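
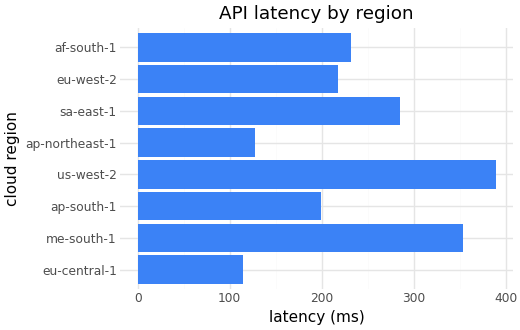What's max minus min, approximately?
≈ 300

Max us-west-2 ≈ 400, min eu-central-1 ≈ 100; range ≈ 300.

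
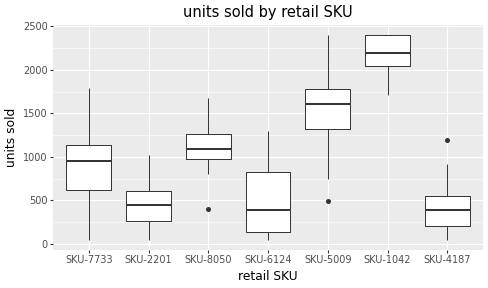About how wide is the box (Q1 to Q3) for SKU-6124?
Q3 ≈ 800, Q1 ≈ 200; IQR ≈ 600.

≈ 600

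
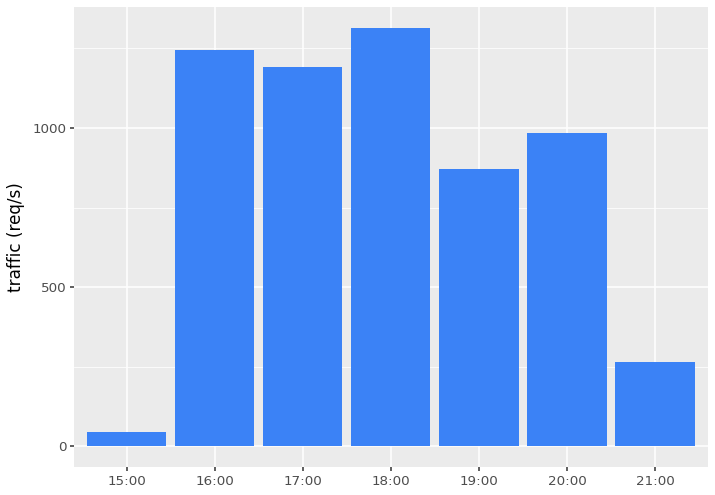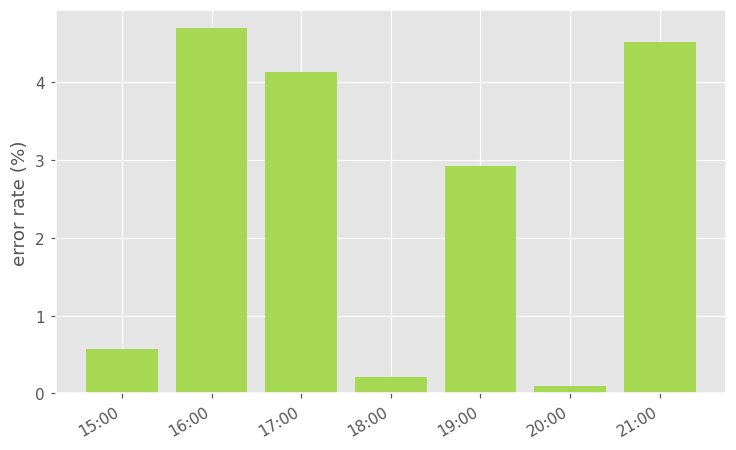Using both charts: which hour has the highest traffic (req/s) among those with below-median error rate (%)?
18:00

Chart 2 median error rate (%) ≈ 3; below-median hours: 15:00, 18:00, 20:00. Among those, 18:00 has the highest traffic (req/s) (≈ 1400).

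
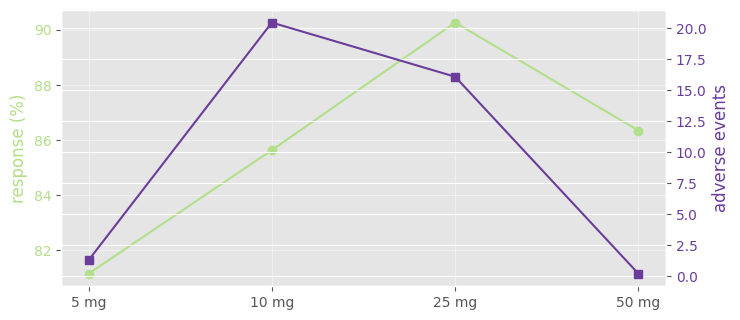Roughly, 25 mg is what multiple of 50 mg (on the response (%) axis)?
≈ 1.05×

25 mg ≈ 90, 50 mg ≈ 86; 90/86 ≈ 1.05.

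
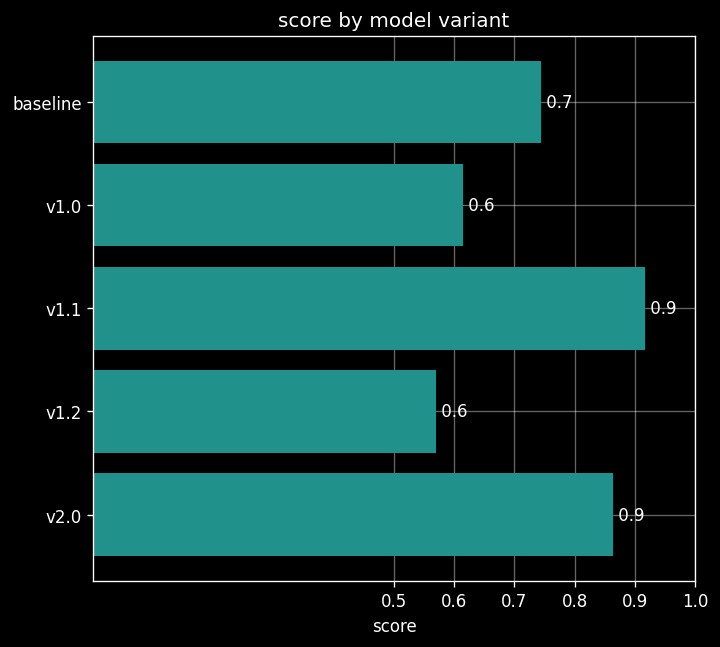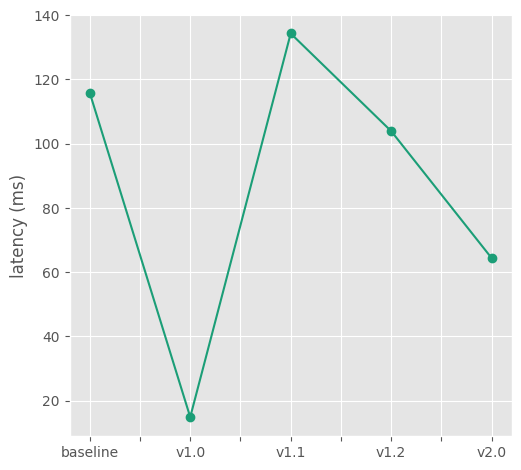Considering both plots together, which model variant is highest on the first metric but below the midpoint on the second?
v2.0

Chart 2 median latency (ms) ≈ 100; below-median model variants: v1.0, v2.0. Among those, v2.0 has the highest score (≈ 0.9).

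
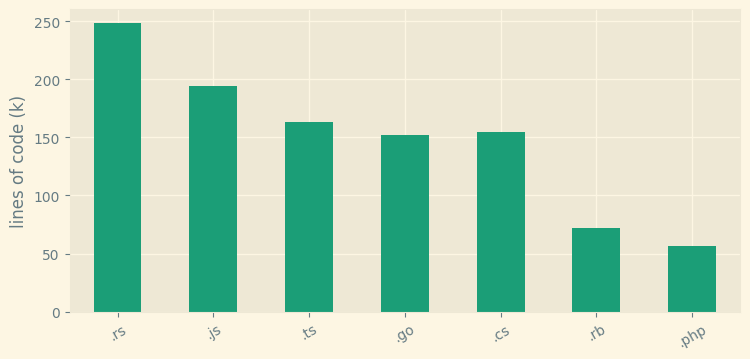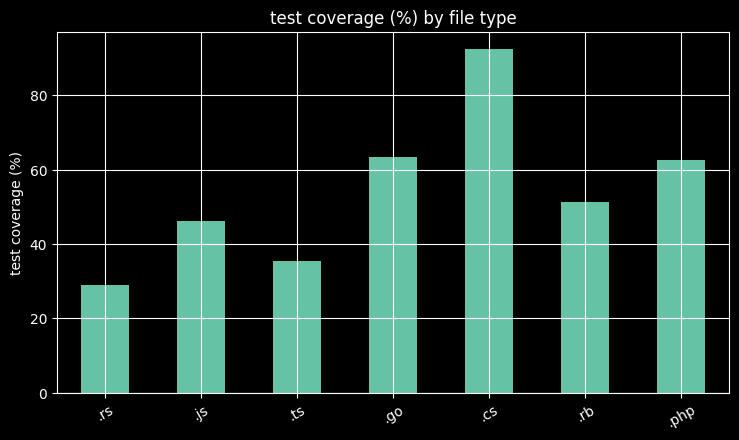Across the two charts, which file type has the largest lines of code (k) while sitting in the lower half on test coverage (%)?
.rs

Chart 2 median test coverage (%) ≈ 50; below-median file types: .rs, .js, .ts. Among those, .rs has the highest lines of code (k) (≈ 250).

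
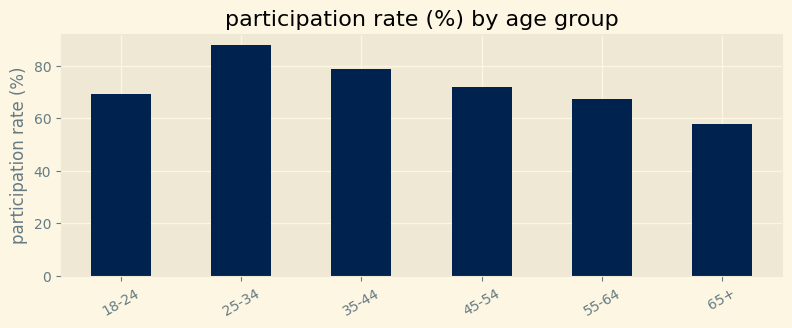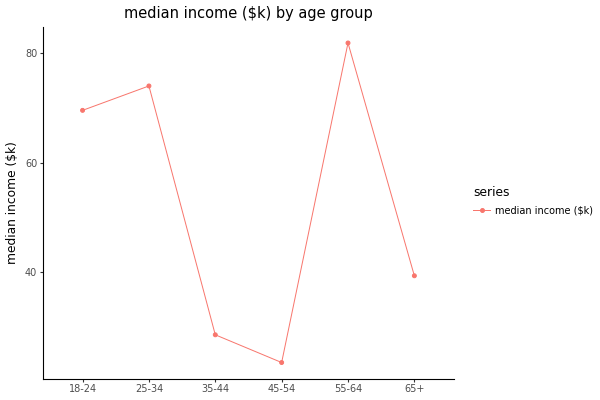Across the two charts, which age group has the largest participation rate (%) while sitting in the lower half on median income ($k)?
35-44

Chart 2 median median income ($k) ≈ 50; below-median age groups: 35-44, 45-54, 65+. Among those, 35-44 has the highest participation rate (%) (≈ 80).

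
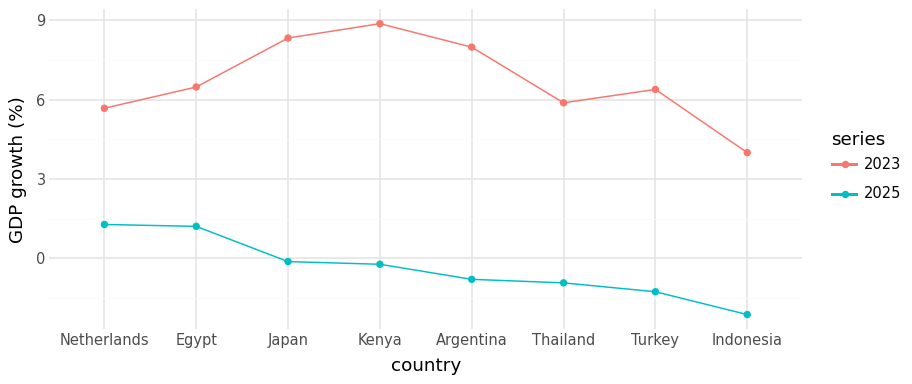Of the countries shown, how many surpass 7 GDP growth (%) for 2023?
Above 7: Japan, Kenya, Argentina.

3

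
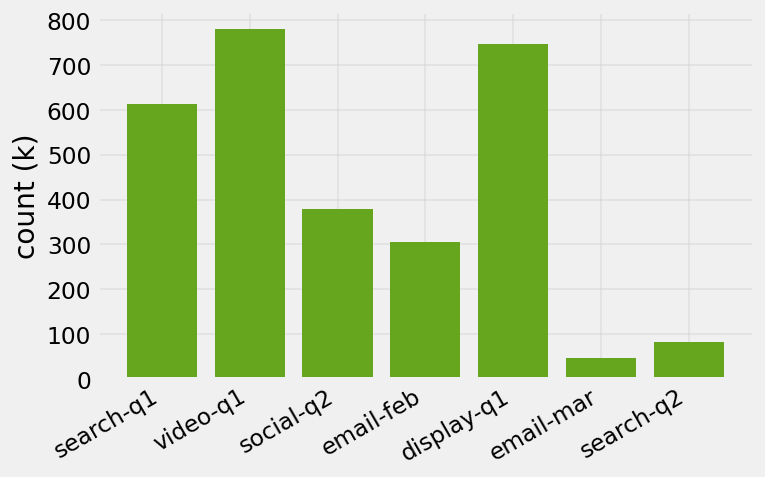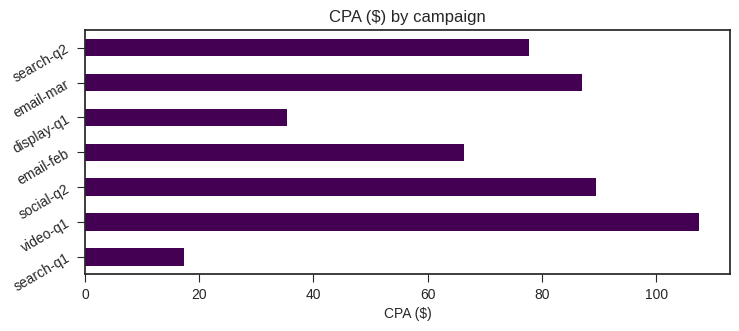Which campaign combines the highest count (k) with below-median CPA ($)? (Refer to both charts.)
display-q1

Chart 2 median CPA ($) ≈ 80; below-median campaigns: search-q1, email-feb, display-q1. Among those, display-q1 has the highest count (k) (≈ 700).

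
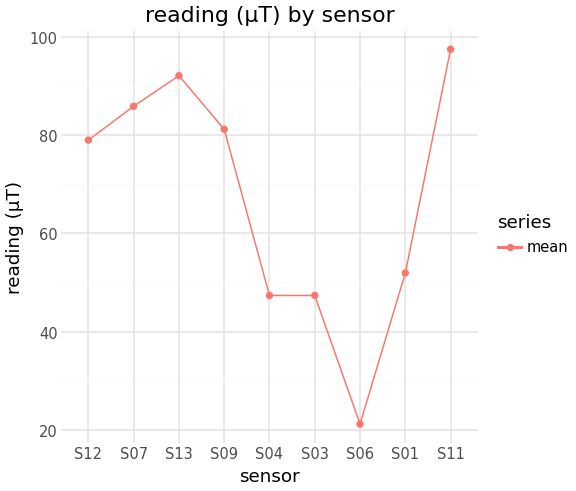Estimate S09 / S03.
≈ 1.6×

S09 ≈ 80, S03 ≈ 50; 80/50 ≈ 1.6.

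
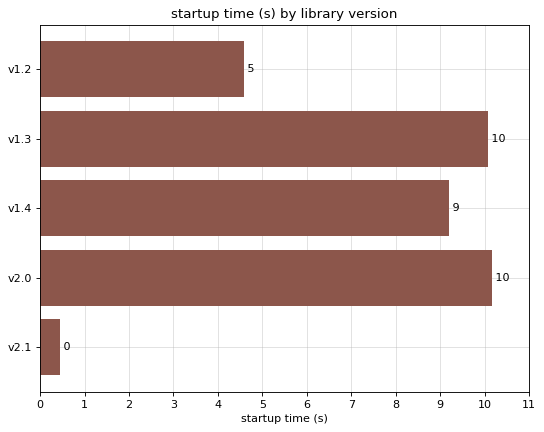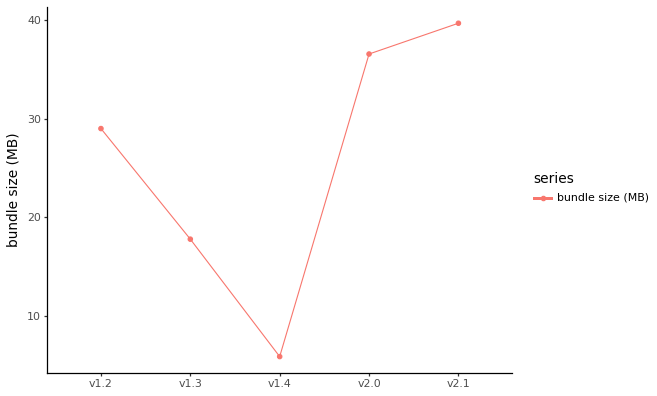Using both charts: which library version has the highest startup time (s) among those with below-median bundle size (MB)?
v1.3

Chart 2 median bundle size (MB) ≈ 30; below-median library versions: v1.3, v1.4. Among those, v1.3 has the highest startup time (s) (≈ 10).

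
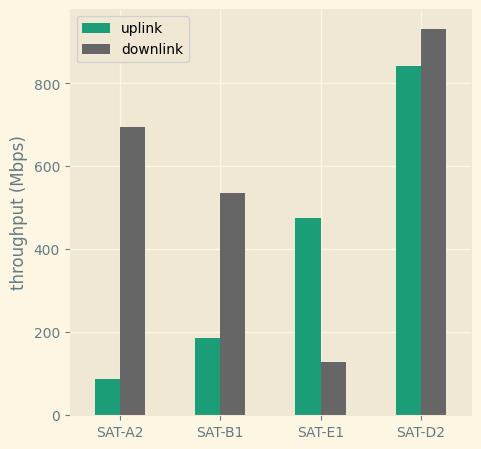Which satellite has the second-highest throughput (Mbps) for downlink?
Top 3 for downlink: SAT-D2 ≈ 900, SAT-A2 ≈ 700, SAT-B1 ≈ 500.

SAT-A2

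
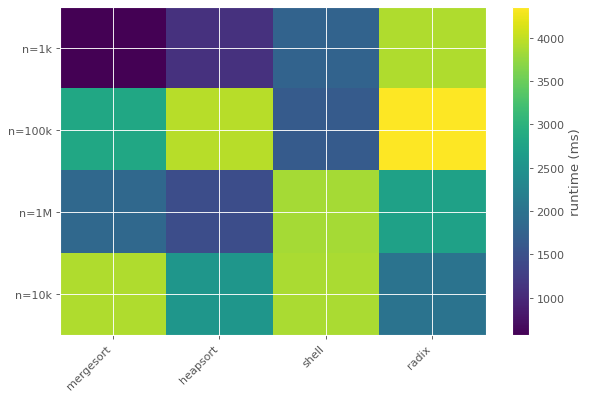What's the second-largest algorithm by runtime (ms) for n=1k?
shell

Top 3 for n=1k: radix ≈ 4000, shell ≈ 2000, heapsort ≈ 1000.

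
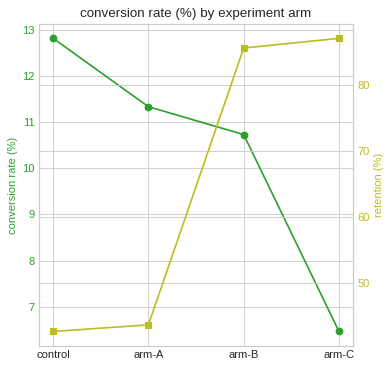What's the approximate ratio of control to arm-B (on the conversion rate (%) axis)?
control ≈ 13, arm-B ≈ 11; 13/11 ≈ 1.18.

≈ 1.18×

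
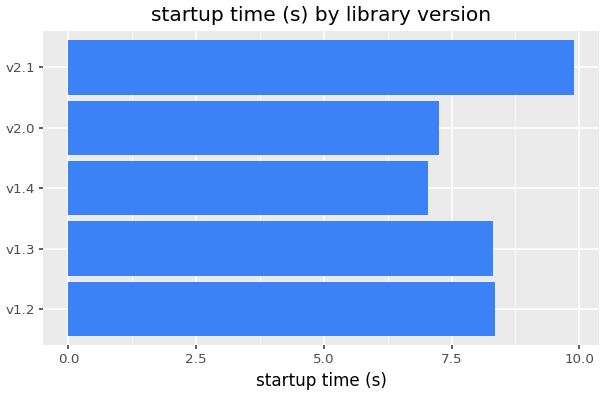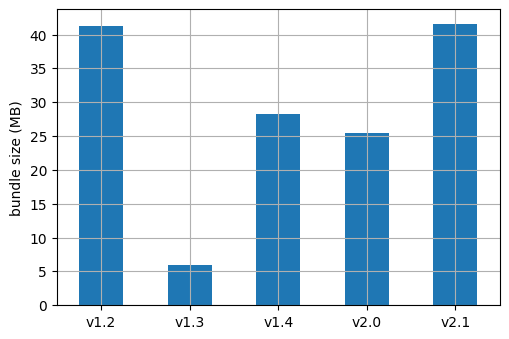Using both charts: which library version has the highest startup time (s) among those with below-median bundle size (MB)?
Chart 2 median bundle size (MB) ≈ 30; below-median library versions: v1.3, v2.0. Among those, v1.3 has the highest startup time (s) (≈ 8).

v1.3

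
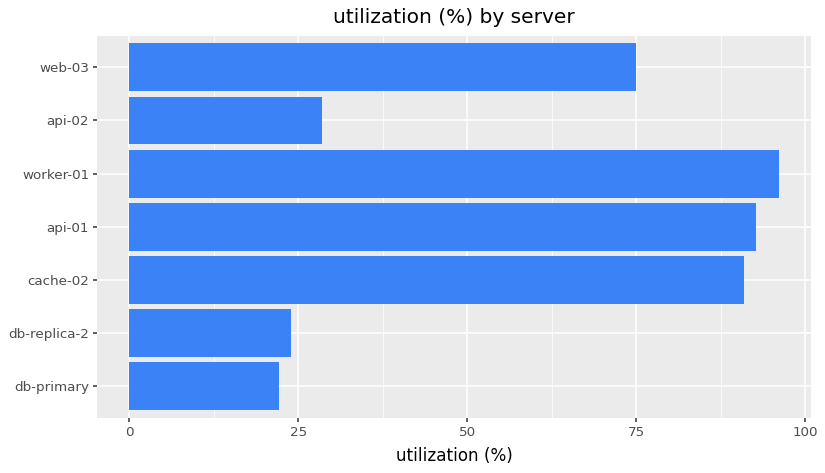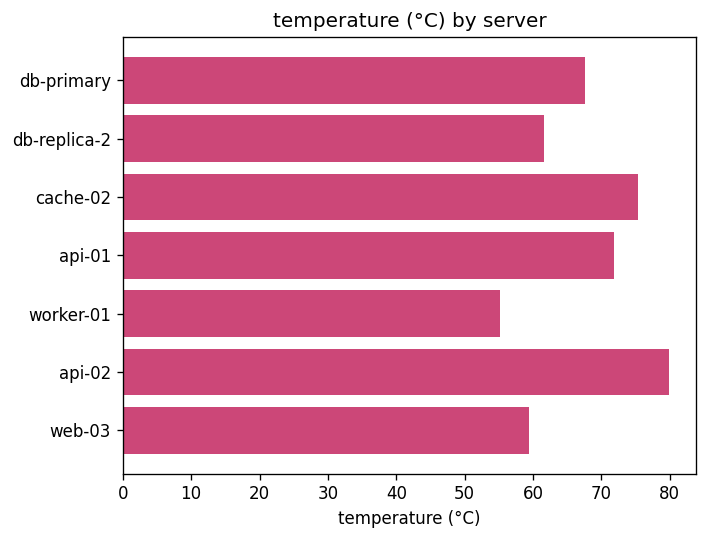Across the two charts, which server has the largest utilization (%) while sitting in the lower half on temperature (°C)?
worker-01

Chart 2 median temperature (°C) ≈ 70; below-median servers: db-replica-2, worker-01, web-03. Among those, worker-01 has the highest utilization (%) (≈ 100).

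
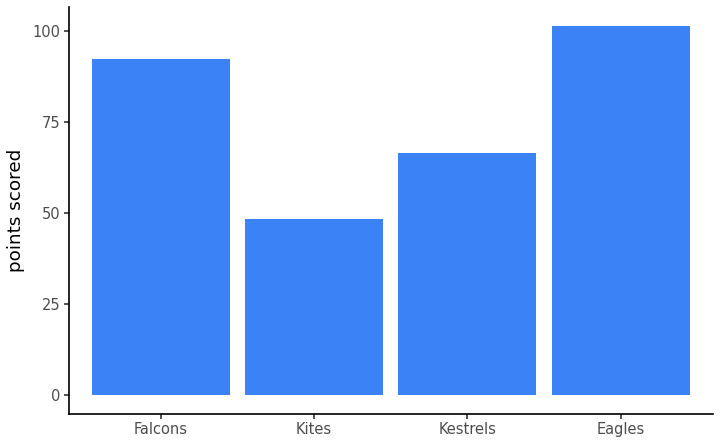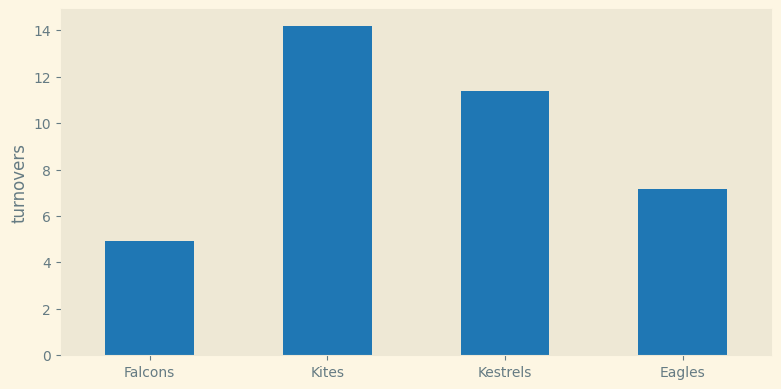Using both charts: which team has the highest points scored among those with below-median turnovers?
Eagles

Chart 2 median turnovers ≈ 10; below-median teams: Falcons, Eagles. Among those, Eagles has the highest points scored (≈ 100).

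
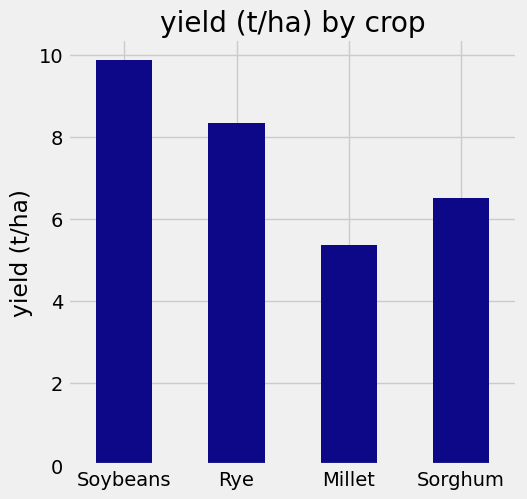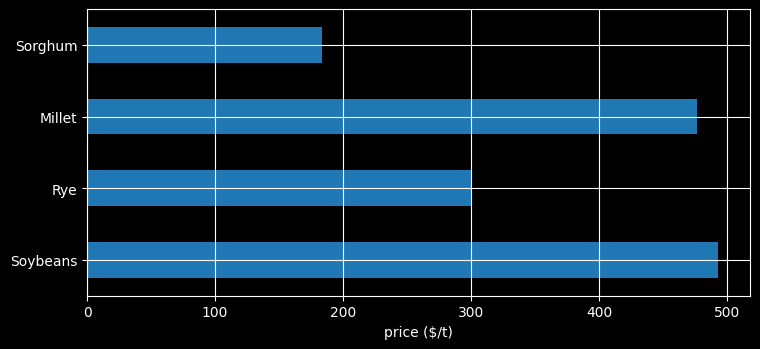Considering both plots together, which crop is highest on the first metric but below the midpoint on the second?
Chart 2 median price ($/t) ≈ 400; below-median crops: Rye, Sorghum. Among those, Rye has the highest yield (t/ha) (≈ 8).

Rye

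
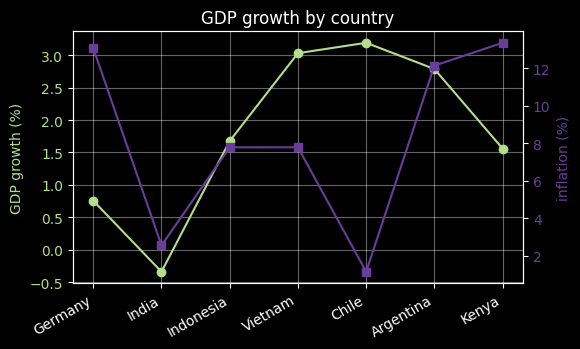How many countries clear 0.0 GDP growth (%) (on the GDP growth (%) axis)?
Above 0.0: Germany, Indonesia, Vietnam, Chile, Argentina, Kenya.

6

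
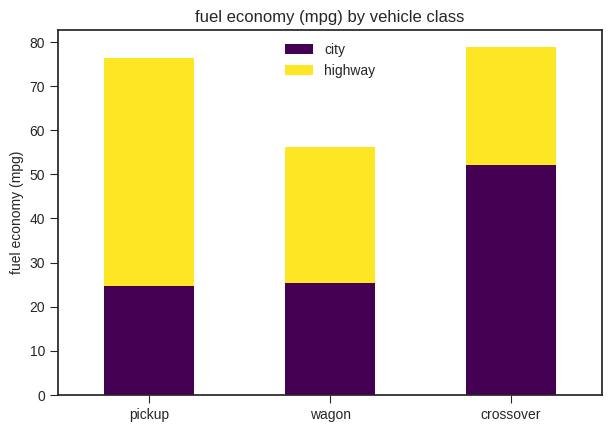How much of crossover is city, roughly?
city top ≈ 50, bottom ≈ 0; segment ≈ 50.

≈ 50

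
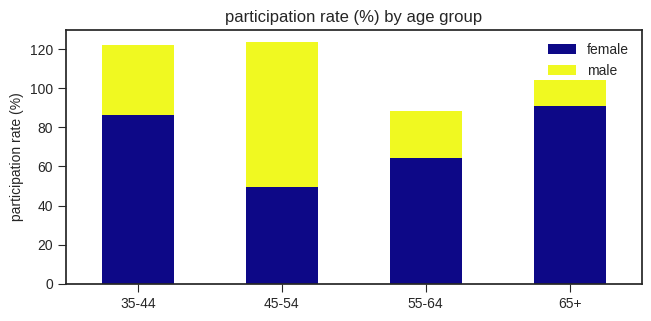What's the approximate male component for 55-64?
male top ≈ 80, bottom ≈ 60; segment ≈ 20.

≈ 20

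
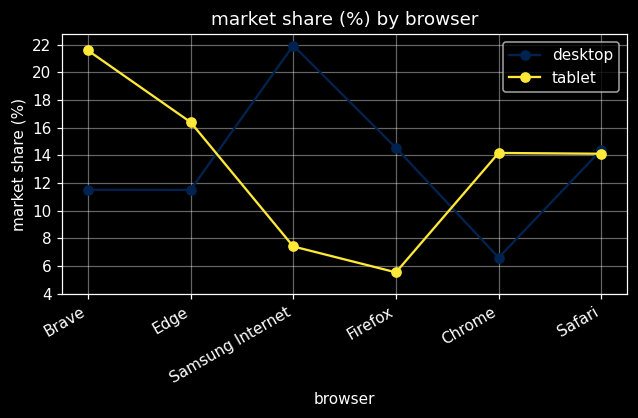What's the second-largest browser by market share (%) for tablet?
Edge

Top 3 for tablet: Brave ≈ 22, Edge ≈ 16, Chrome ≈ 14.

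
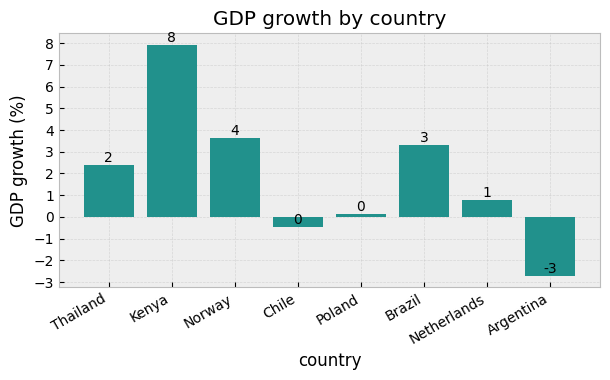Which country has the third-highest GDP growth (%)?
Top 4: Kenya ≈ 8, Norway ≈ 4, Brazil ≈ 3, Thailand ≈ 2.

Brazil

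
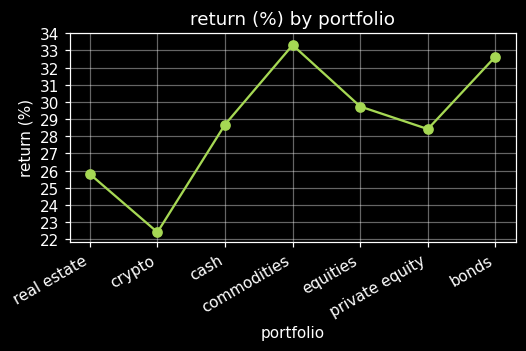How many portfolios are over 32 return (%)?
2

Above 32: commodities, bonds.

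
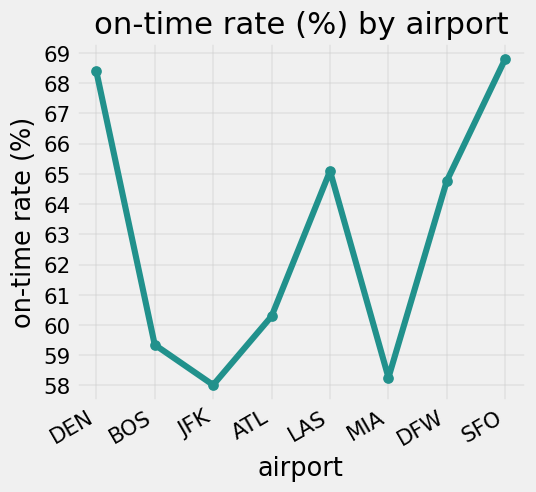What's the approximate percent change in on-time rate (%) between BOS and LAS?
BOS ≈ 59, LAS ≈ 65; (65 − 59) / 59 ≈ +10.2%.

≈ +10.2%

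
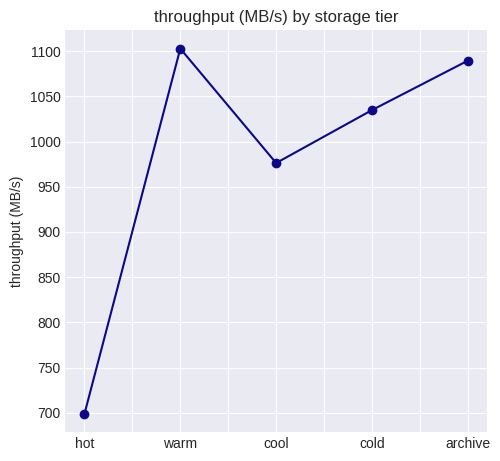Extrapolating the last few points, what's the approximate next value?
≈ 1150

Last three: 1000, 1050, 1100 → slope ≈ 50/step → next ≈ 1150.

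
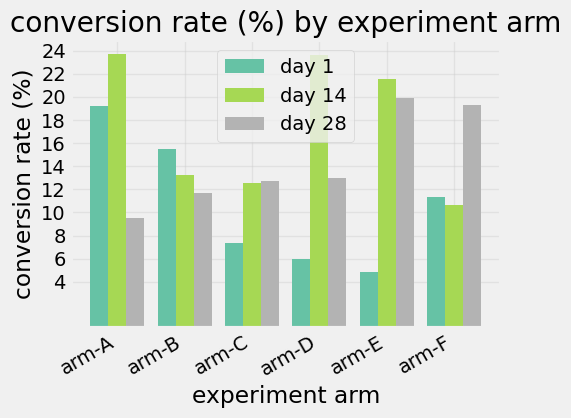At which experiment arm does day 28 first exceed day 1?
arm-C

arm-B: day 28 ≈ 12 vs day 1 ≈ 16 (not yet); arm-C: day 28 ≈ 12 vs day 1 ≈ 8 (first crossover).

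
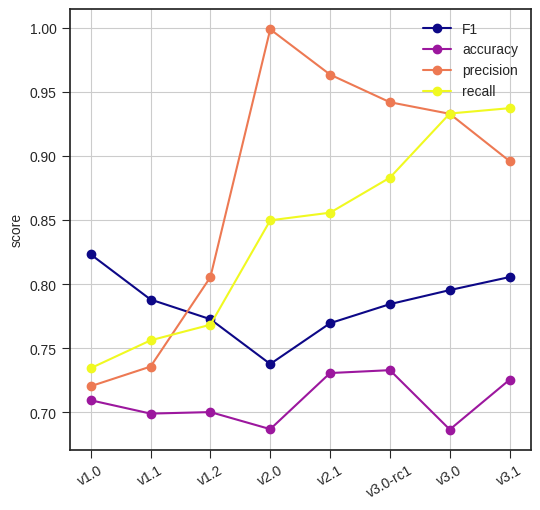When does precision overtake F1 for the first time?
v1.2

v1.1: precision ≈ 0.75 vs F1 ≈ 0.80 (not yet); v1.2: precision ≈ 0.80 vs F1 ≈ 0.75 (first crossover).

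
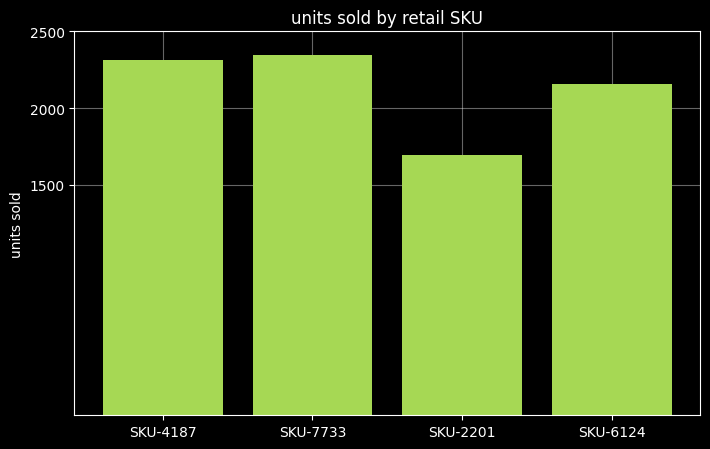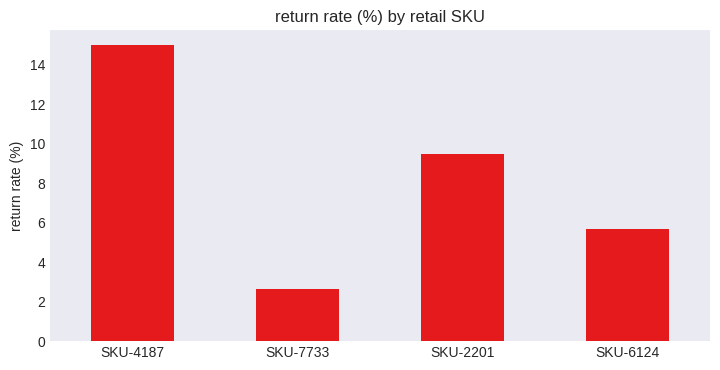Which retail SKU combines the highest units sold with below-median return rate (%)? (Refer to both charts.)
Chart 2 median return rate (%) ≈ 8; below-median retail SKUs: SKU-7733, SKU-6124. Among those, SKU-7733 has the highest units sold (≈ 2500).

SKU-7733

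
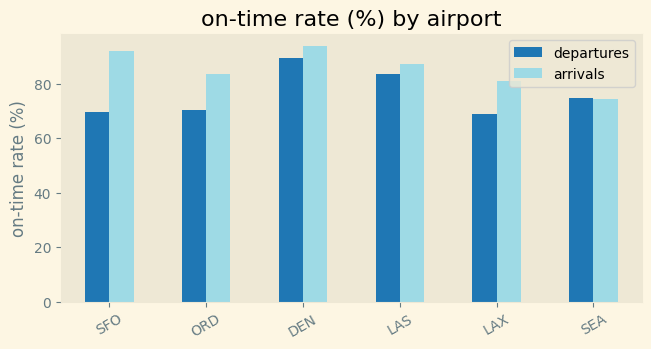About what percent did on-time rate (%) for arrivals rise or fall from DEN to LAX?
≈ -11.1%

DEN ≈ 90, LAX ≈ 80; (80 − 90) / 90 ≈ -11.1%.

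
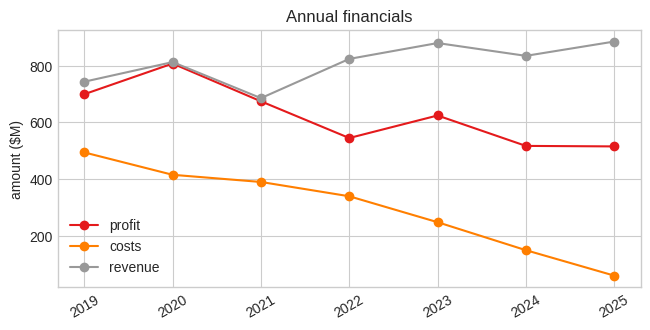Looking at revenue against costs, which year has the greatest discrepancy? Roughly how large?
2025: revenue ≈ 900, costs ≈ 100 → gap ≈ 800. Next-largest (2024) is only ≈ 600.

2025, ≈ 800 $M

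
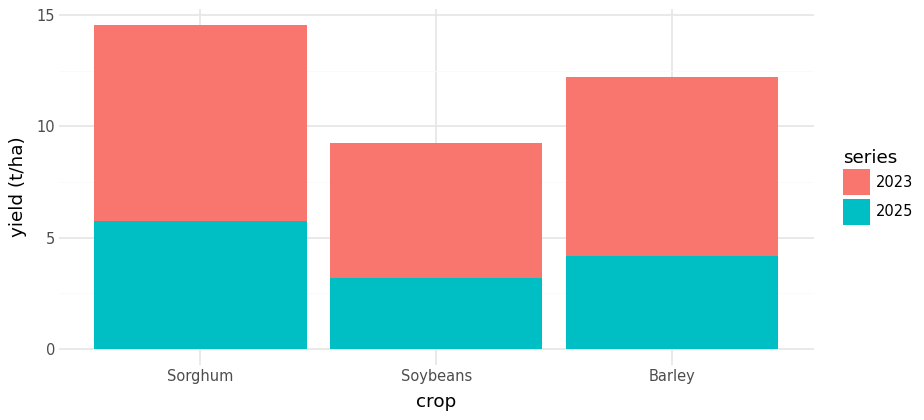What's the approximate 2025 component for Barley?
≈ 4

2025 top ≈ 4, bottom ≈ 0; segment ≈ 4.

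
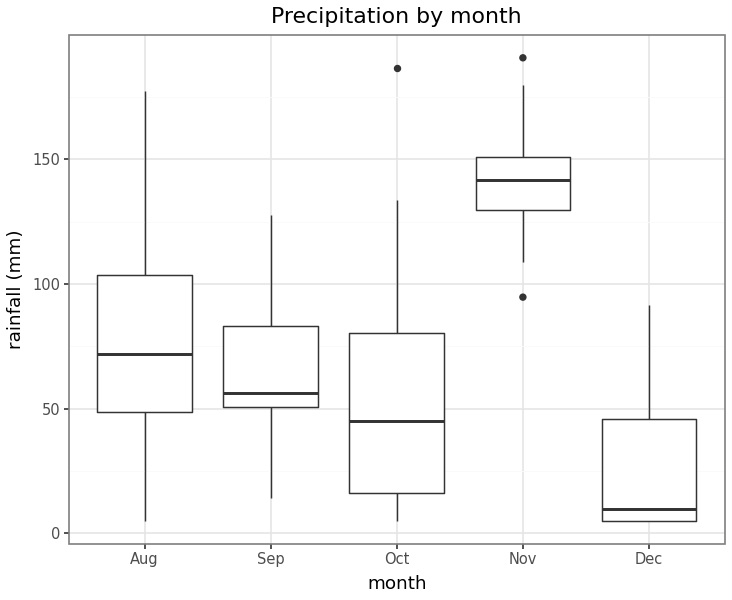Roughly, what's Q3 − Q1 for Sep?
≈ 30

Q3 ≈ 80, Q1 ≈ 50; IQR ≈ 30.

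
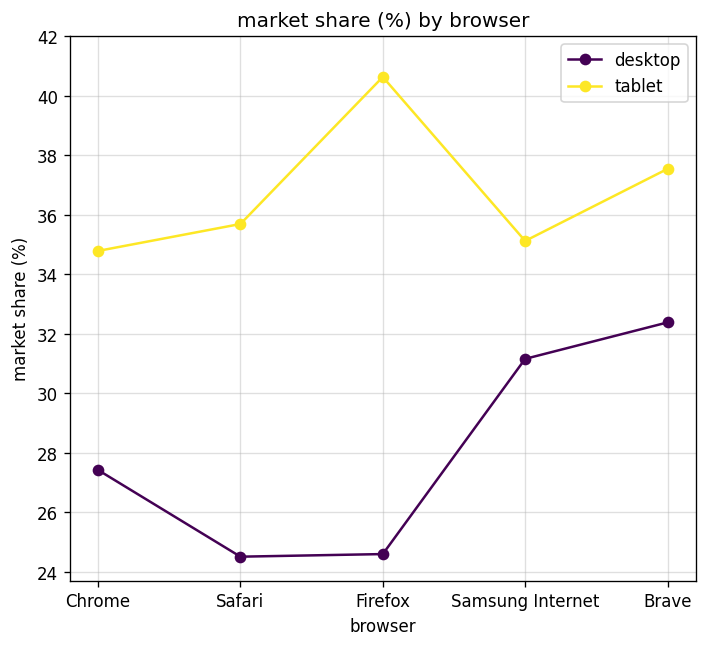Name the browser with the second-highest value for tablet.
Top 3 for tablet: Firefox ≈ 40, Brave ≈ 38, Safari ≈ 36.

Brave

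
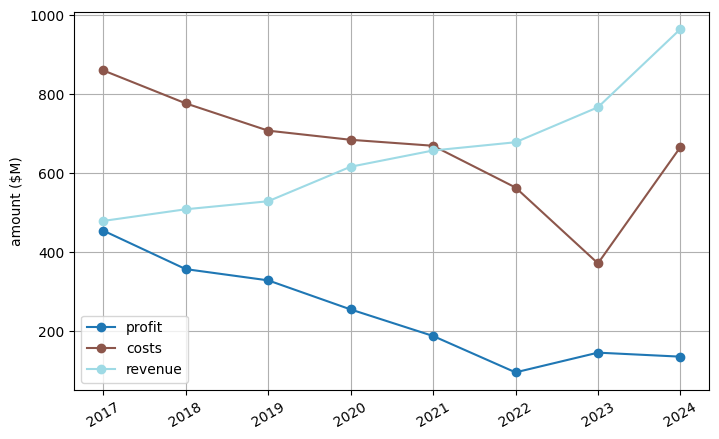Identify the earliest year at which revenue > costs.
2022

2021: revenue ≈ 700 vs costs ≈ 700 (not yet); 2022: revenue ≈ 700 vs costs ≈ 600 (first crossover).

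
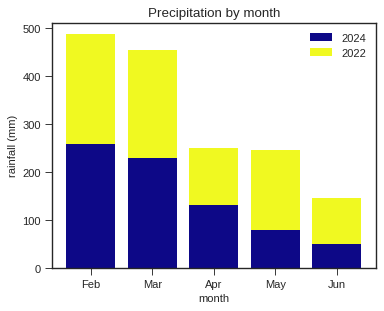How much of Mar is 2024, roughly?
≈ 250

2024 top ≈ 250, bottom ≈ 0; segment ≈ 250.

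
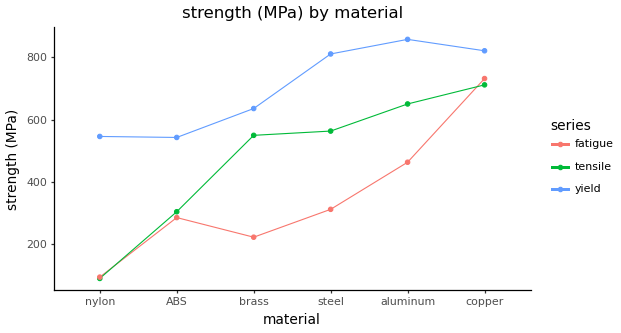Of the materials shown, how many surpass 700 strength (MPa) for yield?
3

Above 700: steel, aluminum, copper.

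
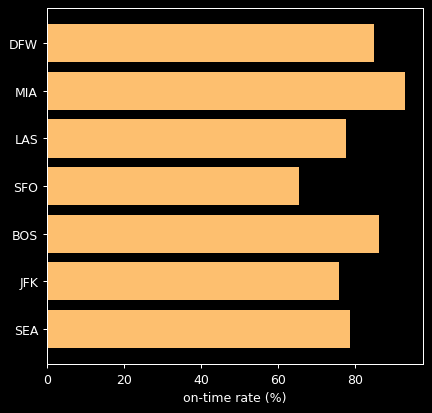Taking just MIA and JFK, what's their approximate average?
(90 + 80) / 2 ≈ 85.

≈ 85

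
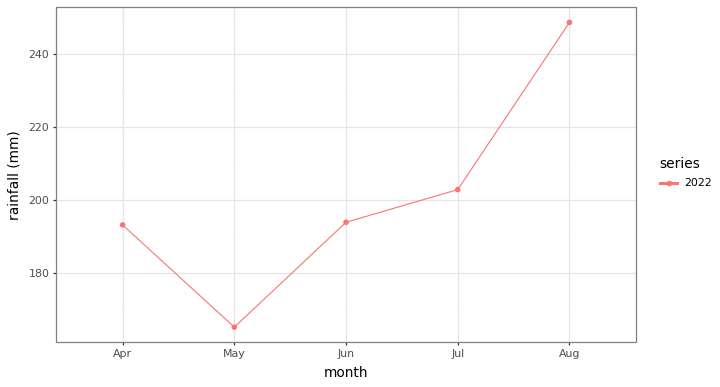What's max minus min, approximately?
≈ 80

Max Aug ≈ 250, min May ≈ 170; range ≈ 80.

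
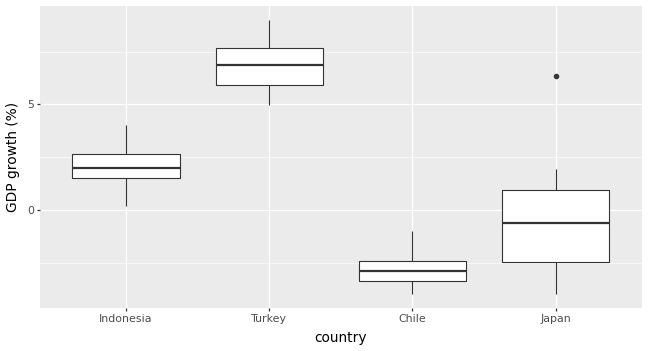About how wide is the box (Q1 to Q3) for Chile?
Q3 ≈ -2, Q1 ≈ -3; IQR ≈ 1.

≈ 1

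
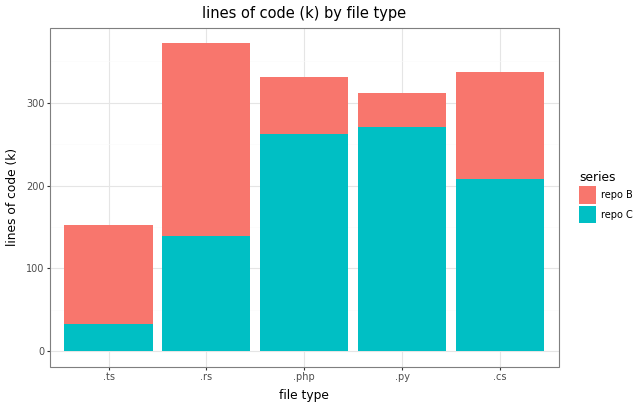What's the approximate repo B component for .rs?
≈ 200

repo B top ≈ 350, bottom ≈ 150; segment ≈ 200.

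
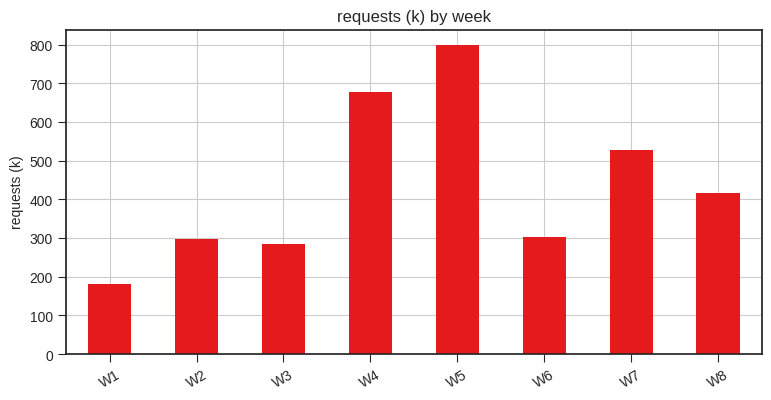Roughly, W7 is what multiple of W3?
W7 ≈ 500, W3 ≈ 300; 500/300 ≈ 1.67.

≈ 1.67×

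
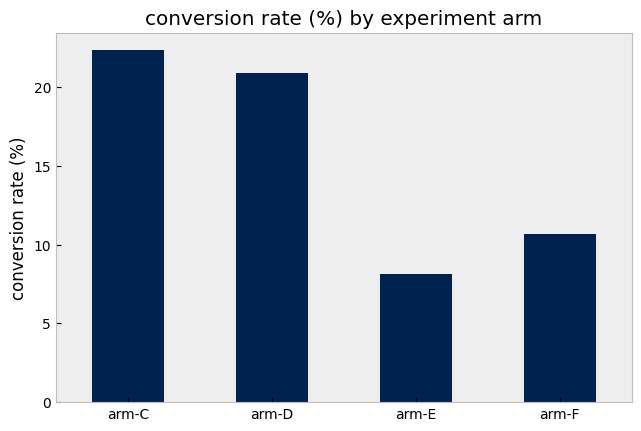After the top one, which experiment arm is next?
Top 3: arm-C ≈ 22, arm-D ≈ 20, arm-F ≈ 10.

arm-D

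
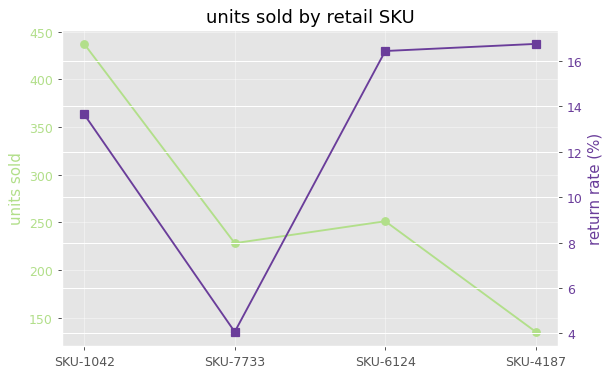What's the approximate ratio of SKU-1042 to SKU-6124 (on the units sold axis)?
≈ 1.8×

SKU-1042 ≈ 450, SKU-6124 ≈ 250; 450/250 ≈ 1.8.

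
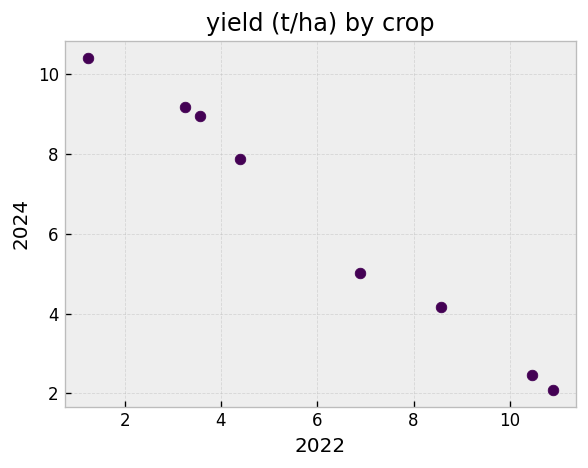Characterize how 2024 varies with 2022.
Points are negatively correlated; strong (|r| ≈ 1.0).

negative, strong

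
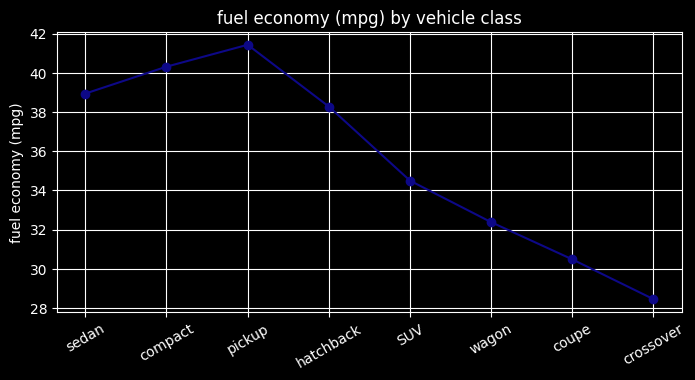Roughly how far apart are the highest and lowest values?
≈ 14

Max pickup ≈ 42, min crossover ≈ 28; range ≈ 14.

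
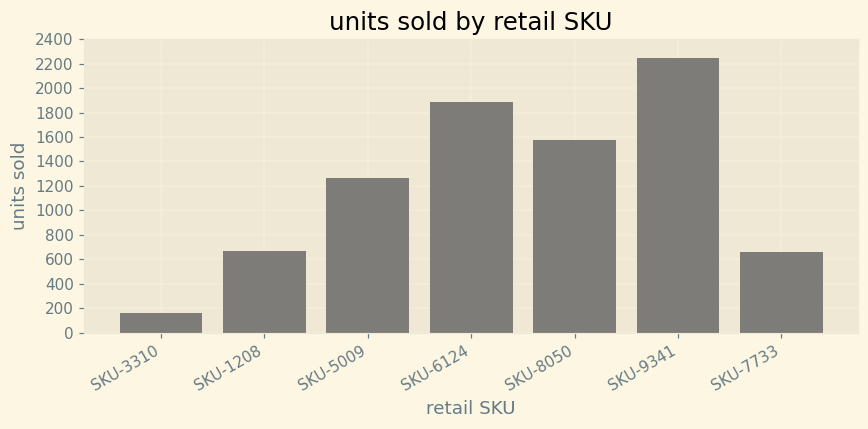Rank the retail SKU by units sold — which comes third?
SKU-8050

Top 4: SKU-9341 ≈ 2200, SKU-6124 ≈ 1800, SKU-8050 ≈ 1600, SKU-5009 ≈ 1200.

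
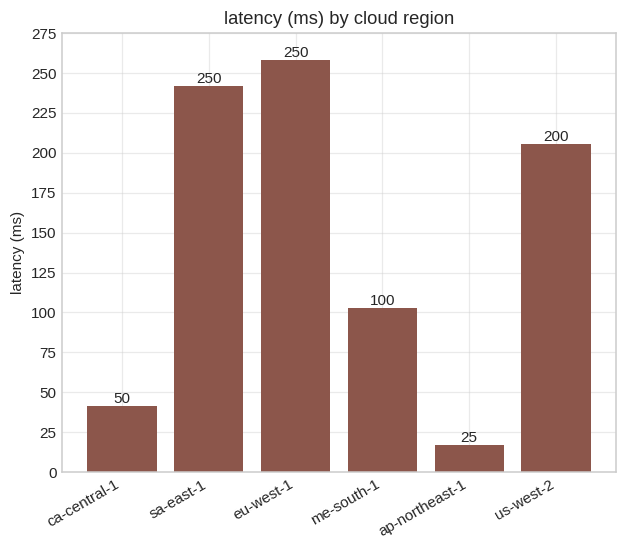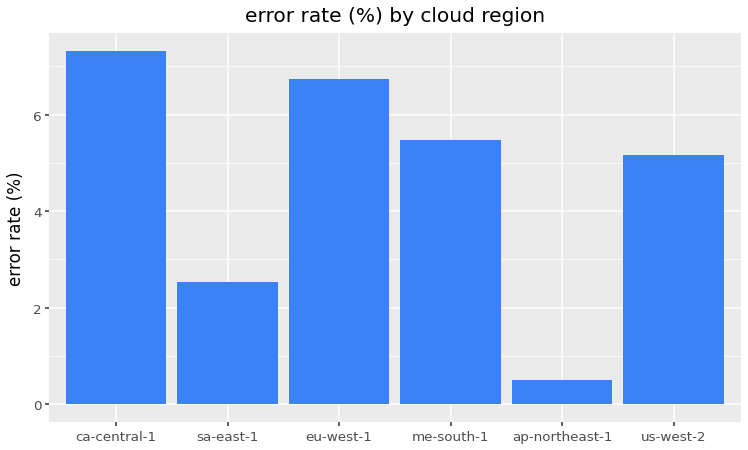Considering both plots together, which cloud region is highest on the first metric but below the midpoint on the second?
sa-east-1

Chart 2 median error rate (%) ≈ 5; below-median cloud regions: sa-east-1, ap-northeast-1, us-west-2. Among those, sa-east-1 has the highest latency (ms) (≈ 250).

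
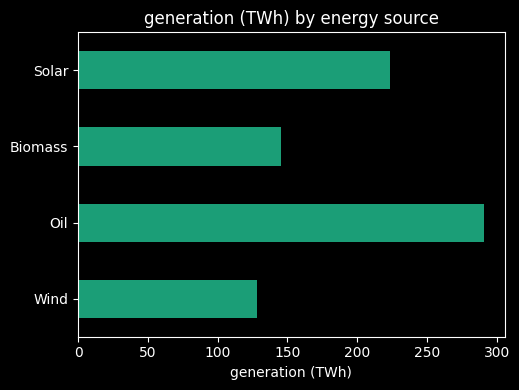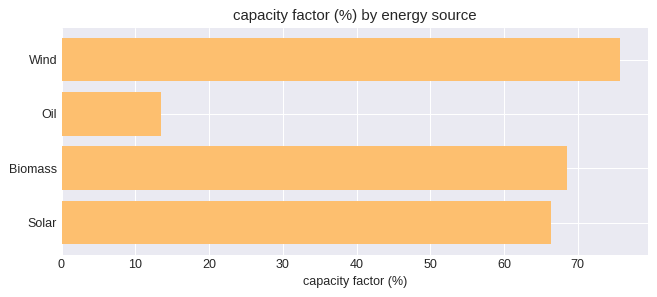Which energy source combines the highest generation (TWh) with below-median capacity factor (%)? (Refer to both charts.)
Chart 2 median capacity factor (%) ≈ 70; below-median energy sources: Oil, Solar. Among those, Oil has the highest generation (TWh) (≈ 300).

Oil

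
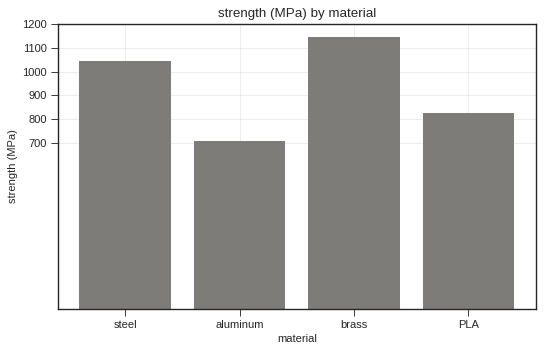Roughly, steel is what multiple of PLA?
≈ 1.25×

steel ≈ 1000, PLA ≈ 800; 1000/800 ≈ 1.25.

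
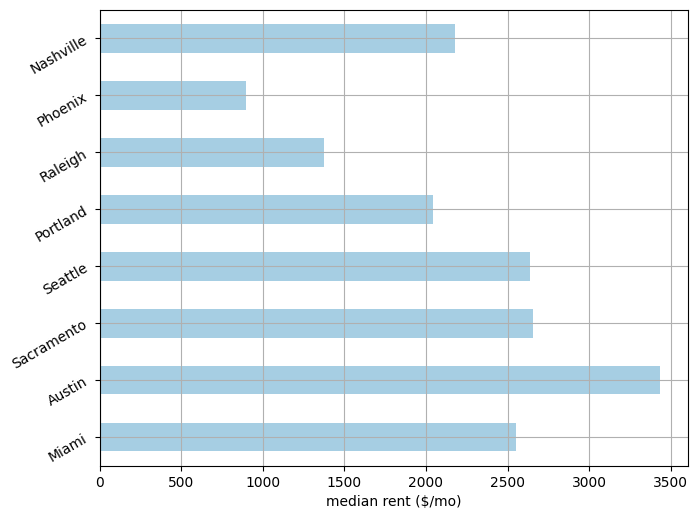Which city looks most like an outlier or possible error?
Phoenix ≈ 1000; the rest sit between ≈ 1500 and ≈ 3500.

Phoenix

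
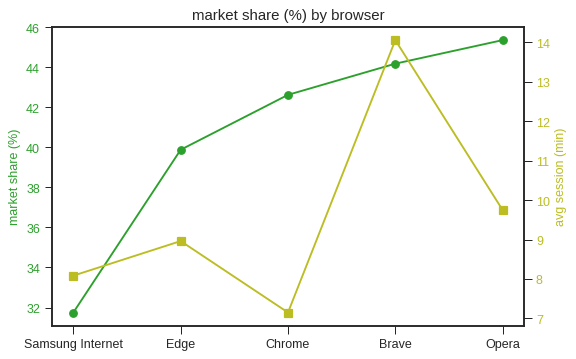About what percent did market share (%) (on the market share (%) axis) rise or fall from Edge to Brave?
≈ +10%

Edge ≈ 40, Brave ≈ 44; (44 − 40) / 40 ≈ +10%.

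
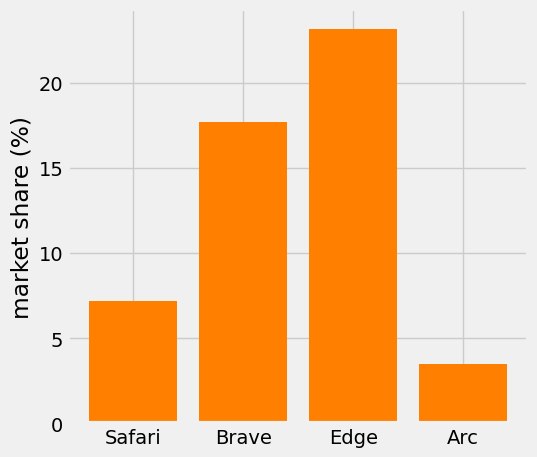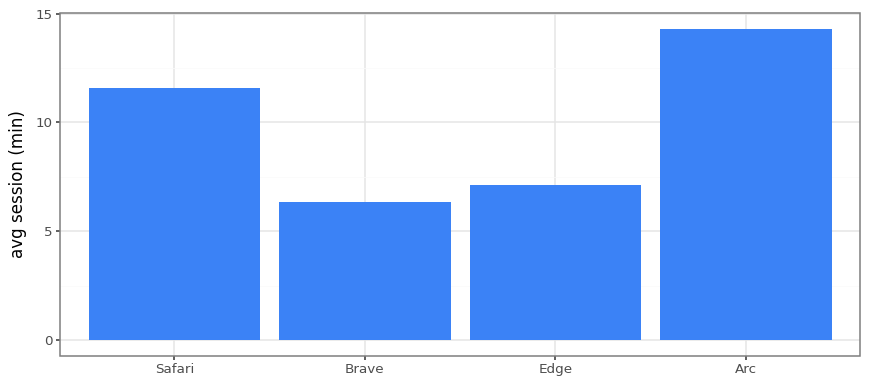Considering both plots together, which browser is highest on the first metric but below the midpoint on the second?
Chart 2 median avg session (min) ≈ 10; below-median browsers: Brave, Edge. Among those, Edge has the highest market share (%) (≈ 25).

Edge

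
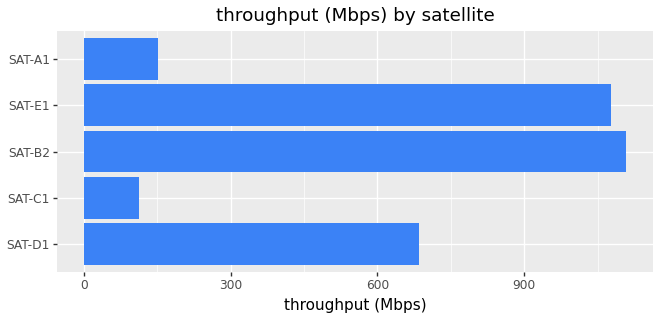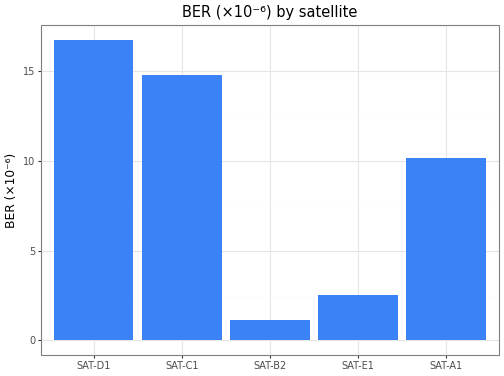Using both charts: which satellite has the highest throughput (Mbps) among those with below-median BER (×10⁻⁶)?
Chart 2 median BER (×10⁻⁶) ≈ 10; below-median satellites: SAT-B2, SAT-E1. Among those, SAT-B2 has the highest throughput (Mbps) (≈ 1200).

SAT-B2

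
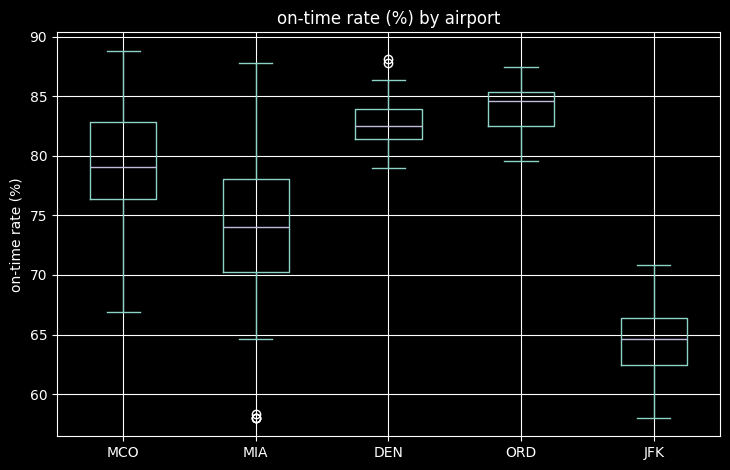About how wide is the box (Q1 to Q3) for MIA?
≈ 8

Q3 ≈ 78, Q1 ≈ 70; IQR ≈ 8.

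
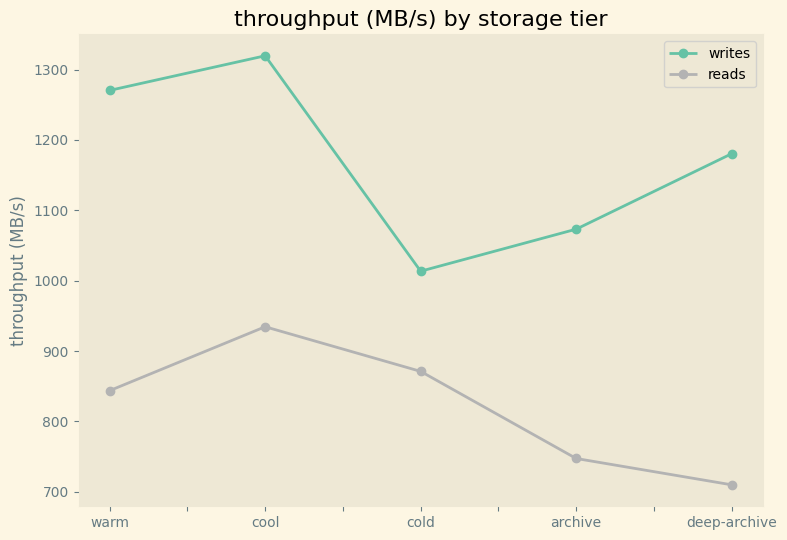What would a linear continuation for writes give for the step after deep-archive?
Last three: 1000, 1100, 1200 → slope ≈ 100/step → next ≈ 1300.

≈ 1300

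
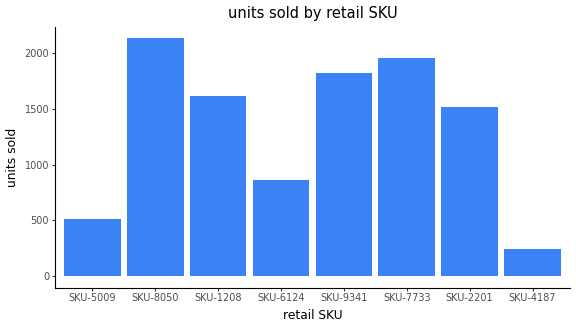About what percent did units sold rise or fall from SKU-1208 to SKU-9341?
SKU-1208 ≈ 1600, SKU-9341 ≈ 1800; (1800 − 1600) / 1600 ≈ +12.5%.

≈ +12.5%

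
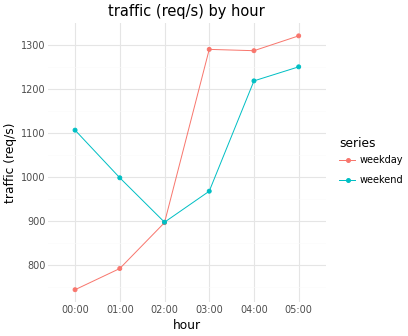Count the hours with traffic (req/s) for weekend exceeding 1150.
2

Above 1150: 04:00, 05:00.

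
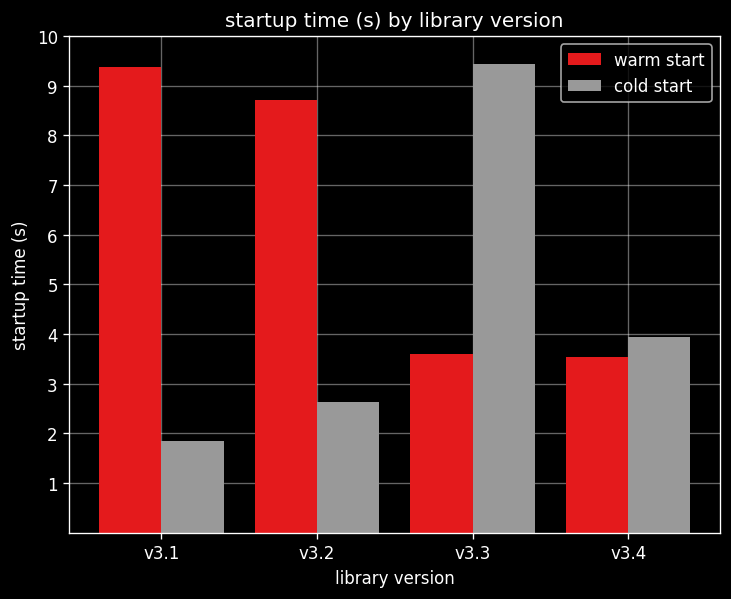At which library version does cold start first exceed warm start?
v3.2: cold start ≈ 3 vs warm start ≈ 9 (not yet); v3.3: cold start ≈ 9 vs warm start ≈ 4 (first crossover).

v3.3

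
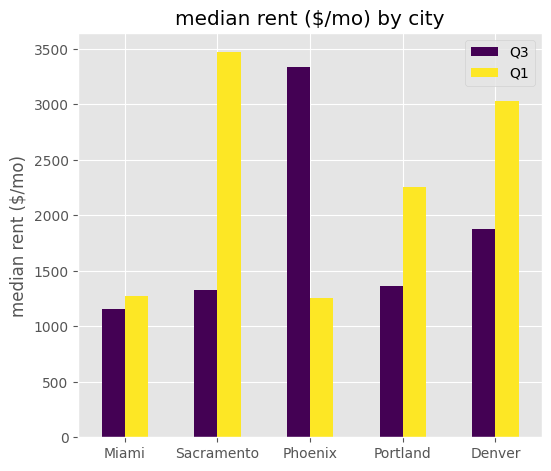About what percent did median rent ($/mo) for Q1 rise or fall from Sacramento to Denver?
≈ -14.3%

Sacramento ≈ 3500, Denver ≈ 3000; (3000 − 3500) / 3500 ≈ -14.3%.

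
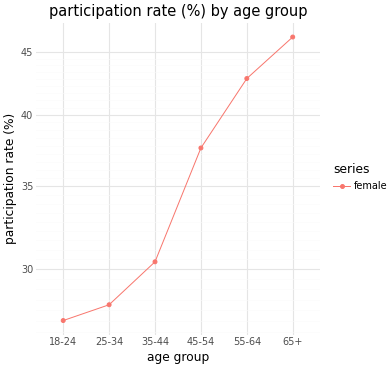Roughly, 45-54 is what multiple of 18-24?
45-54 ≈ 38, 18-24 ≈ 28; 38/28 ≈ 1.36.

≈ 1.36×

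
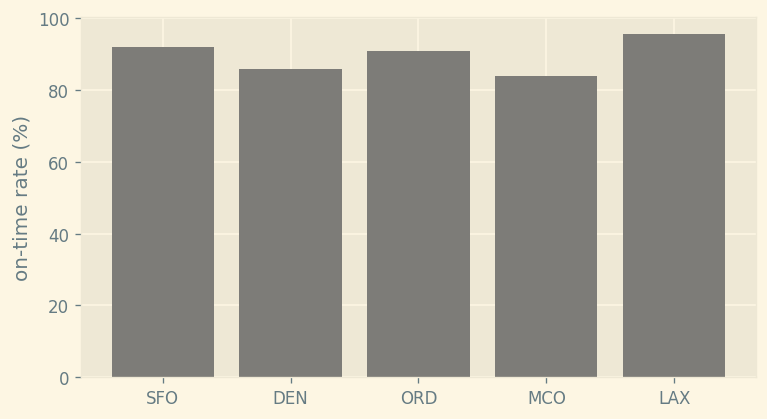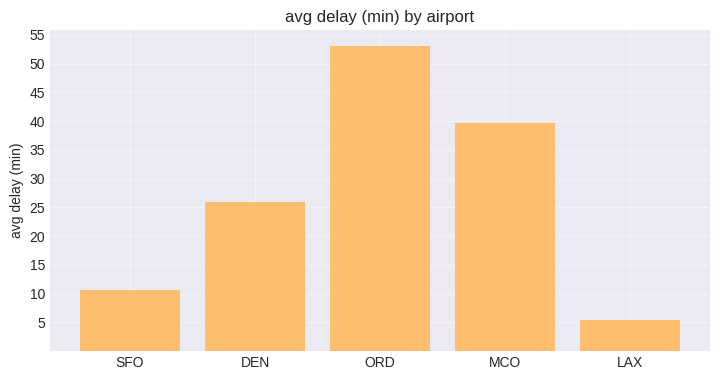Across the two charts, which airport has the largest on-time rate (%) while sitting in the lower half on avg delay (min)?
Chart 2 median avg delay (min) ≈ 25; below-median airports: SFO, LAX. Among those, LAX has the highest on-time rate (%) (≈ 100).

LAX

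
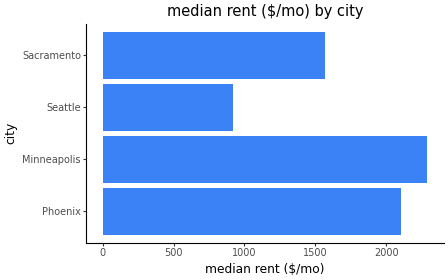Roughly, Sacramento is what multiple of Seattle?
≈ 1.6×

Sacramento ≈ 1600, Seattle ≈ 1000; 1600/1000 ≈ 1.6.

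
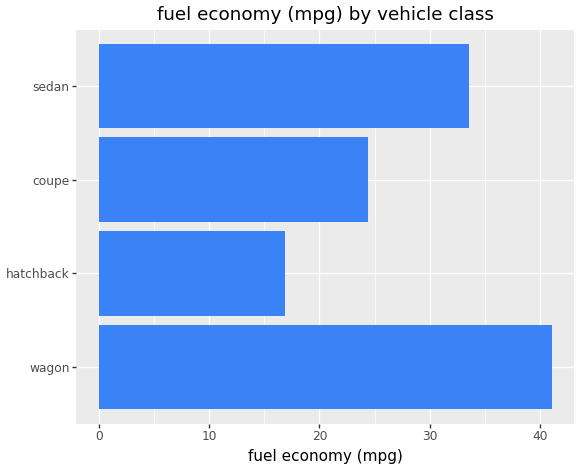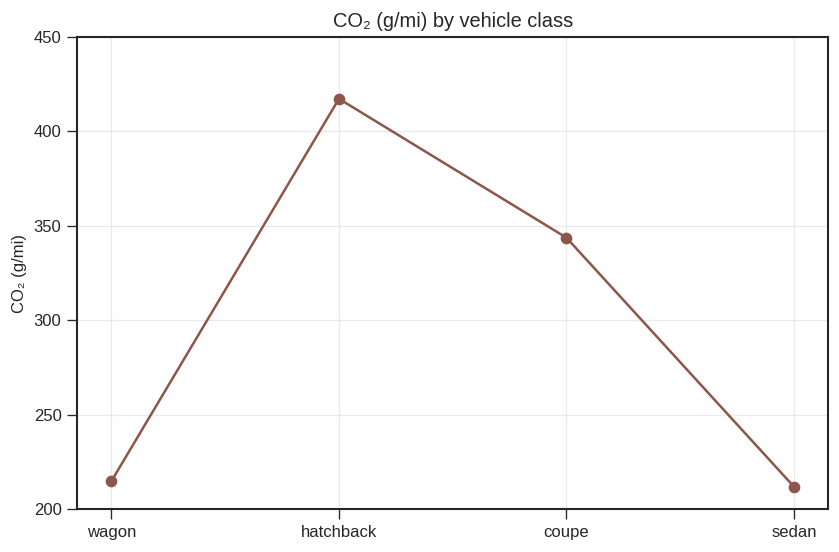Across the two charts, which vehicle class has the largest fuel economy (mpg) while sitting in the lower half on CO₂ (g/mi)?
Chart 2 median CO₂ (g/mi) ≈ 300; below-median vehicle classes: wagon, sedan. Among those, wagon has the highest fuel economy (mpg) (≈ 40).

wagon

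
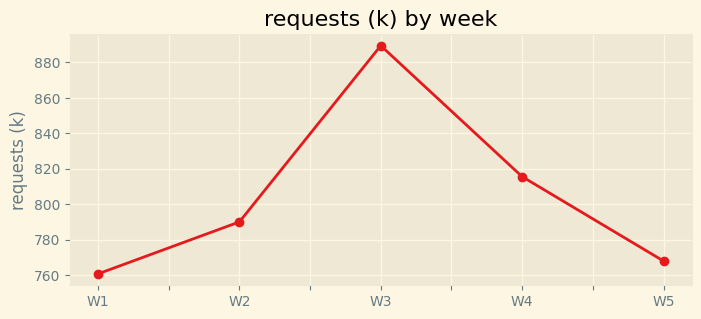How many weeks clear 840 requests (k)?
1

Above 840: W3.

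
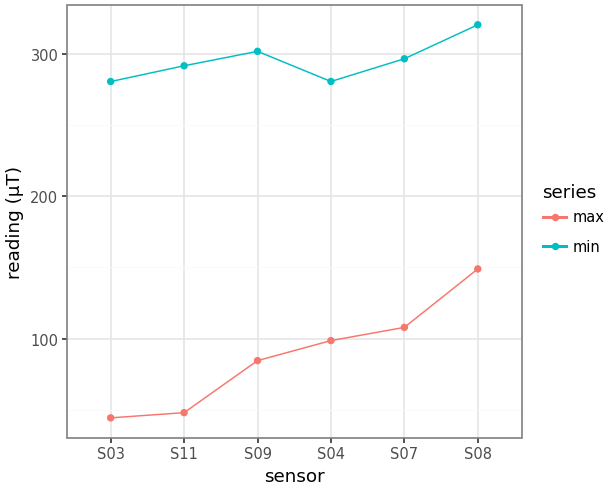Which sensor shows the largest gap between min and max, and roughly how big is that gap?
S11: min ≈ 300, max ≈ 50 → gap ≈ 250. Next-largest (S03) is only ≈ 225.

S11, ≈ 250 µT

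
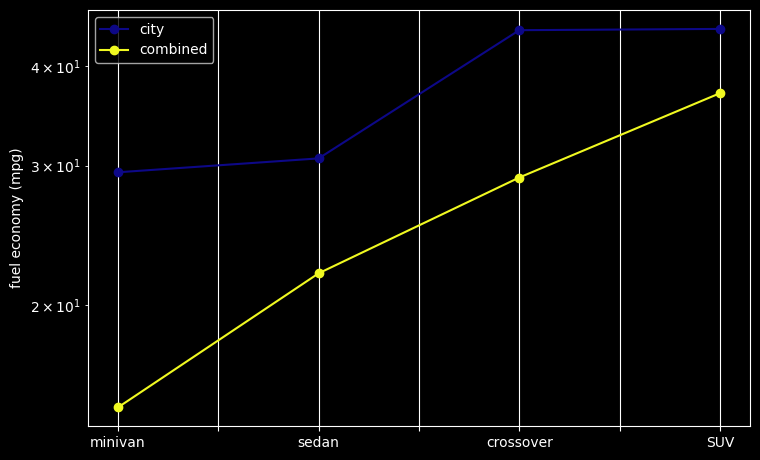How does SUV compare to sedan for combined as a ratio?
SUV ≈ 35, sedan ≈ 20; 35/20 ≈ 1.75.

≈ 1.75×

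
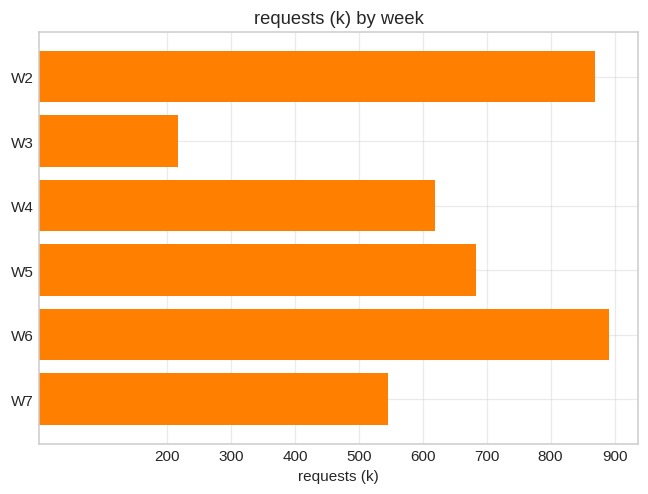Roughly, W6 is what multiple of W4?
≈ 1.5×

W6 ≈ 900, W4 ≈ 600; 900/600 ≈ 1.5.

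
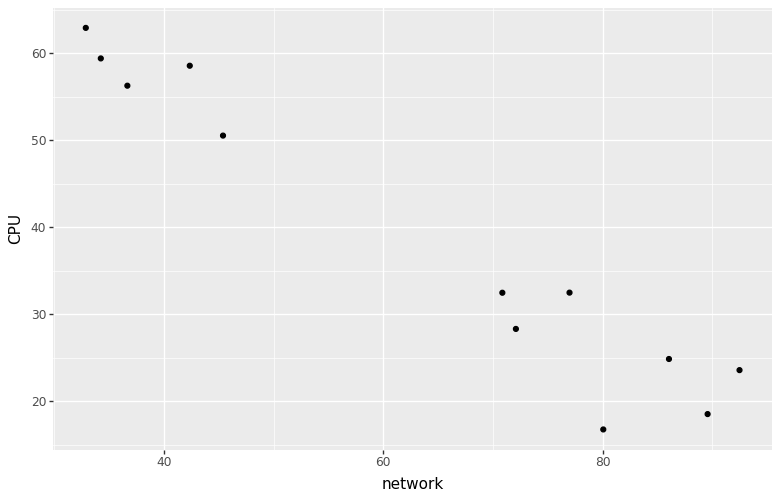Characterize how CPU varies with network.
Points are negatively correlated; strong (|r| ≈ 1.0).

negative, strong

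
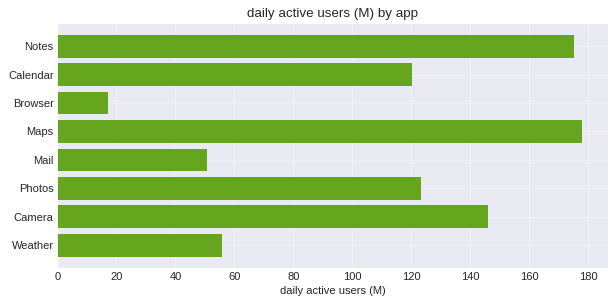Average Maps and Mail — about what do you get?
(180 + 60) / 2 ≈ 120.

≈ 120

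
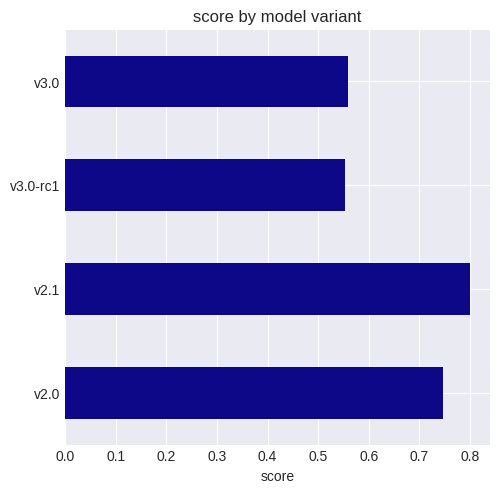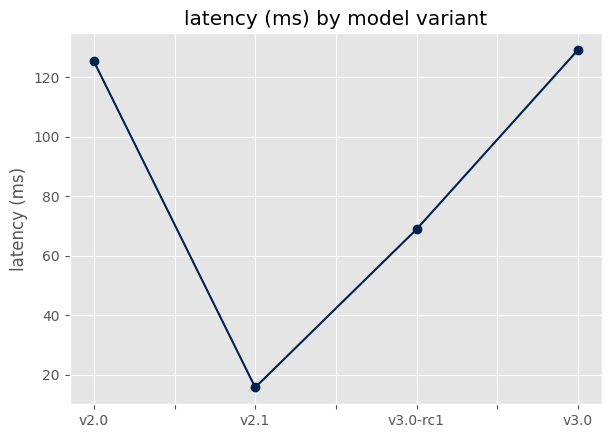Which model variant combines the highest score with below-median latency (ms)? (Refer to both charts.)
Chart 2 median latency (ms) ≈ 100; below-median model variants: v2.1, v3.0-rc1. Among those, v2.1 has the highest score (≈ 0.8).

v2.1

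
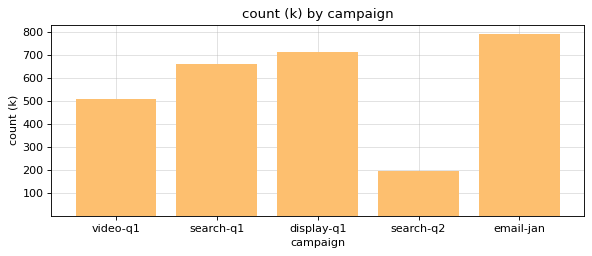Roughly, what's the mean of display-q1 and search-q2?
(700 + 200) / 2 ≈ 450.

≈ 450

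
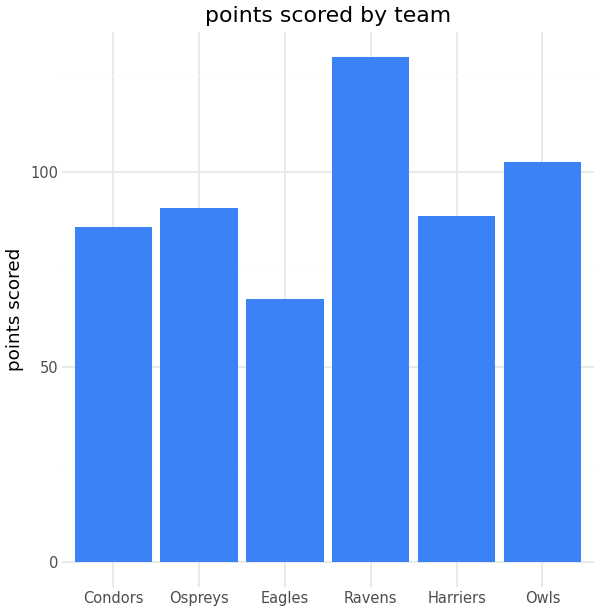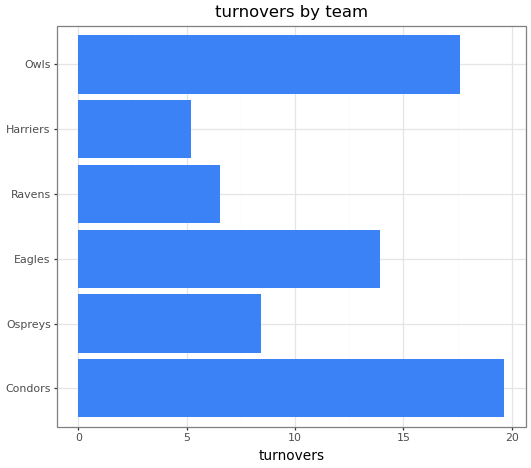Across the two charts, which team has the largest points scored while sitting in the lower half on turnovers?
Ravens

Chart 2 median turnovers ≈ 12; below-median teams: Ospreys, Ravens, Harriers. Among those, Ravens has the highest points scored (≈ 120).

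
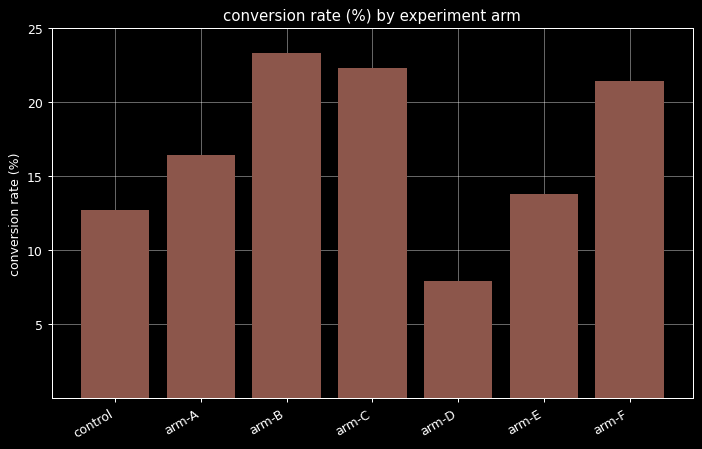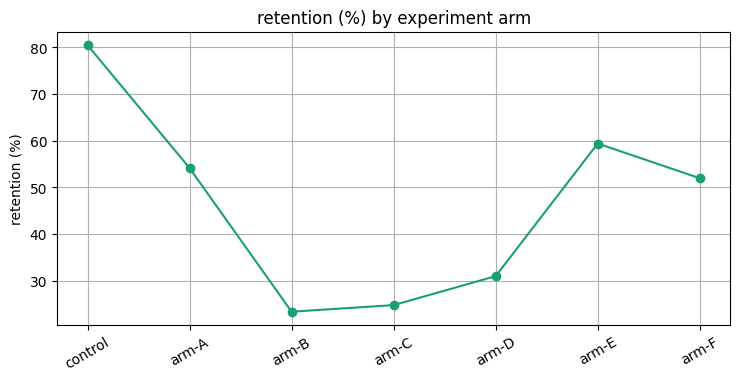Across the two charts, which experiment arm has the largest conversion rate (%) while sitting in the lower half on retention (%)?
Chart 2 median retention (%) ≈ 50; below-median experiment arms: arm-B, arm-C, arm-D. Among those, arm-B has the highest conversion rate (%) (≈ 25).

arm-B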